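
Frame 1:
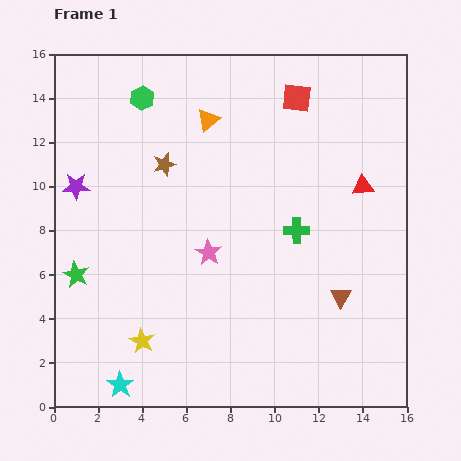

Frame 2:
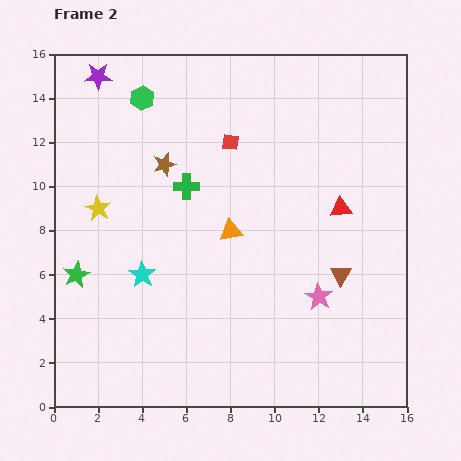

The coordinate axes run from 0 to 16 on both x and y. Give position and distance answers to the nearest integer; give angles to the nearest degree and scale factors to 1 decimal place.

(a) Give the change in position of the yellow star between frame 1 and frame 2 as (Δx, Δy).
(-2, 6)

The yellow star was at (4, 3) in frame 1 and (2, 9) in frame 2.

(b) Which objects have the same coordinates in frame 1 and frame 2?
the brown star, the green star, the green hexagon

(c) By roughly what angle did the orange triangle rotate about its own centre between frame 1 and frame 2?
30° clockwise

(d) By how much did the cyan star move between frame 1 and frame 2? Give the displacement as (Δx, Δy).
(1, 5)

The cyan star was at (3, 1) in frame 1 and (4, 6) in frame 2.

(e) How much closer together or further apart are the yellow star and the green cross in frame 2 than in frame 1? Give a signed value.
-5

Distance in frame 1: 9. Distance in frame 2: 4.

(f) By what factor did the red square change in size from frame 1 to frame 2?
0.6×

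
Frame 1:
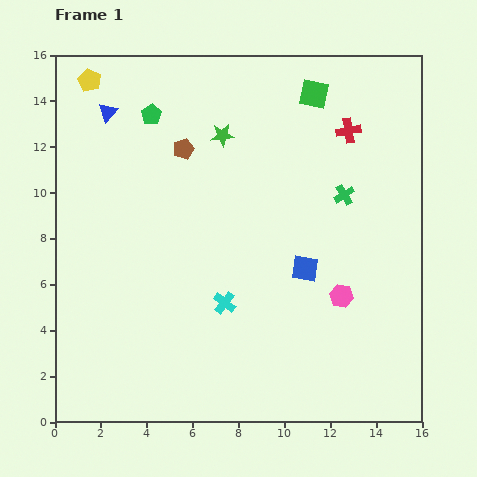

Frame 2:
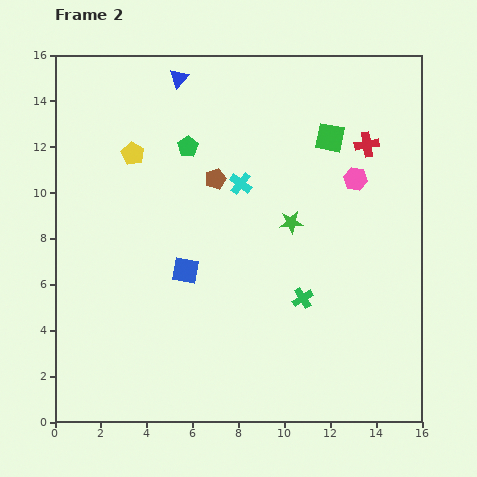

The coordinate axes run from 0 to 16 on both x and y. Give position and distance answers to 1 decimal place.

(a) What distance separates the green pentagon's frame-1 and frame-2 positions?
2.1

The green pentagon moved from (4.2, 13.4) to (5.8, 12.0), a distance of √(1.6² + 1.4²) ≈ 2.1.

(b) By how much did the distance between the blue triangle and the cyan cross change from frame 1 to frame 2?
-4.4

Distance in frame 1: 9.7. Distance in frame 2: 5.3.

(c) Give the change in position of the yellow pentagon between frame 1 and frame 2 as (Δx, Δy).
(1.9, -3.2)

The yellow pentagon was at (1.5, 14.9) in frame 1 and (3.4, 11.7) in frame 2.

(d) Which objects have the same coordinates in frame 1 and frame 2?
none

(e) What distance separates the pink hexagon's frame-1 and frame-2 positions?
5.1

The pink hexagon moved from (12.5, 5.5) to (13.1, 10.6), a distance of √(0.6² + 5.1²) ≈ 5.1.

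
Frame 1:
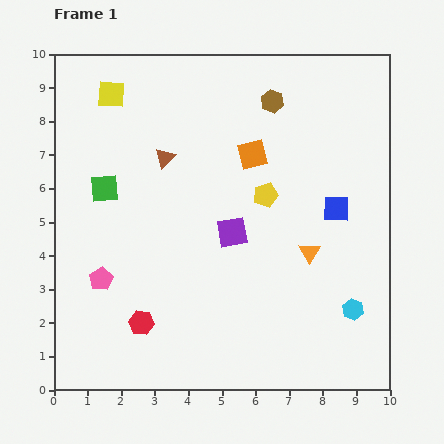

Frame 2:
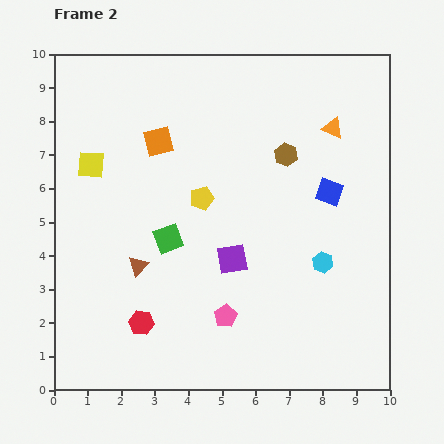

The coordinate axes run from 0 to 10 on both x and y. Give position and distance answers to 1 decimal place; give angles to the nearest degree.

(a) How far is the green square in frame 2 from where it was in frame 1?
2.4

The green square moved from (1.5, 6.0) to (3.4, 4.5), a distance of √(1.9² + 1.5²) ≈ 2.4.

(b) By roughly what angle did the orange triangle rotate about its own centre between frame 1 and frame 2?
37° counter-clockwise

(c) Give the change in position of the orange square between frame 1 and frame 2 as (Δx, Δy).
(-2.8, 0.4)

The orange square was at (5.9, 7.0) in frame 1 and (3.1, 7.4) in frame 2.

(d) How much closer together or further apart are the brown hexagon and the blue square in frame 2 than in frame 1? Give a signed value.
-2.0

Distance in frame 1: 3.7. Distance in frame 2: 1.7.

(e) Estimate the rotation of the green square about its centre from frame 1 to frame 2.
16° counter-clockwise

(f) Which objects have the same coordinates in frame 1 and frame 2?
the red hexagon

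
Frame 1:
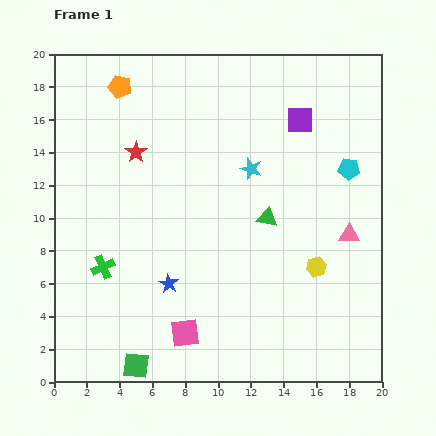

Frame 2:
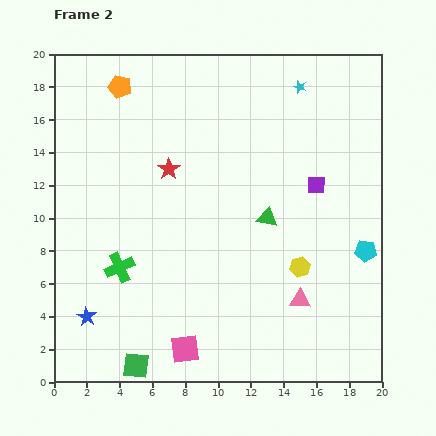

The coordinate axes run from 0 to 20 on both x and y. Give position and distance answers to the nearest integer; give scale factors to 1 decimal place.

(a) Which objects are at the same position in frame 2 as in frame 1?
the orange pentagon, the green square, the green triangle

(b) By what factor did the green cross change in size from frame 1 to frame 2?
1.3×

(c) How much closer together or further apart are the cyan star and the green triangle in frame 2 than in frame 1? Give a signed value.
+5

Distance in frame 1: 3. Distance in frame 2: 8.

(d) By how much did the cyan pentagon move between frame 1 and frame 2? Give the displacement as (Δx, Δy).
(1, -5)

The cyan pentagon was at (18, 13) in frame 1 and (19, 8) in frame 2.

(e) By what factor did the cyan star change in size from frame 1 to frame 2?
0.6×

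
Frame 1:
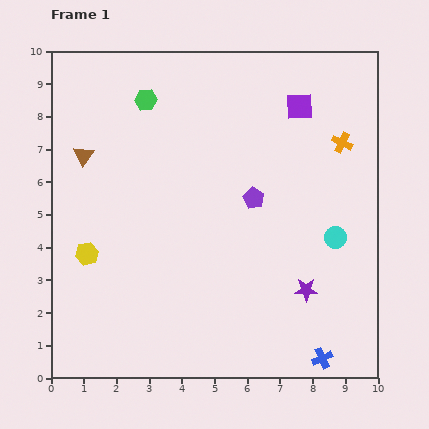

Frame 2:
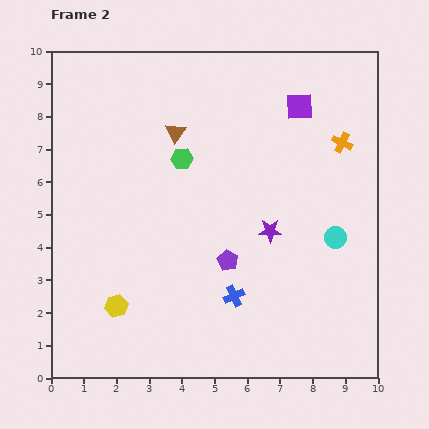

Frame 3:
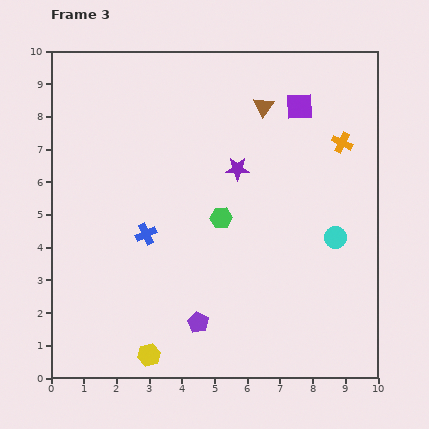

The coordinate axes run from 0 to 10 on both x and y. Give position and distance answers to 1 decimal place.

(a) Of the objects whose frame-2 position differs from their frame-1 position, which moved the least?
the yellow hexagon

(moved 1.8)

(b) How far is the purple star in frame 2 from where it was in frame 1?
2.1

The purple star moved from (7.8, 2.7) to (6.7, 4.5), a distance of √(1.1² + 1.8²) ≈ 2.1.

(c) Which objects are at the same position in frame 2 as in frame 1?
the purple square, the orange cross, the cyan circle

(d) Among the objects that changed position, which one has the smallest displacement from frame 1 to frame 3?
the yellow hexagon

(moved 3.6)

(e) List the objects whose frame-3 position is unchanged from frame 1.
the purple square, the orange cross, the cyan circle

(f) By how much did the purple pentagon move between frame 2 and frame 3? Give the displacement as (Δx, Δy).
(-0.9, -1.9)

The purple pentagon was at (5.4, 3.6) in frame 2 and (4.5, 1.7) in frame 3.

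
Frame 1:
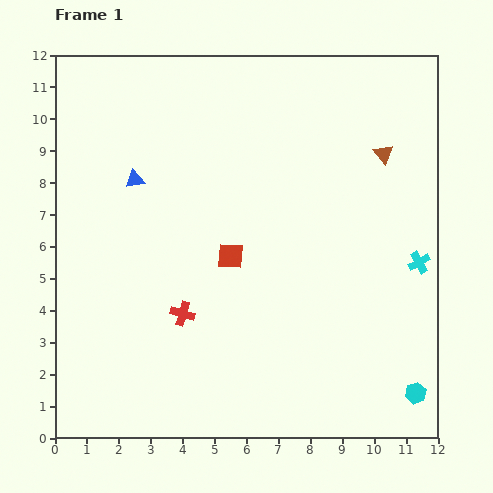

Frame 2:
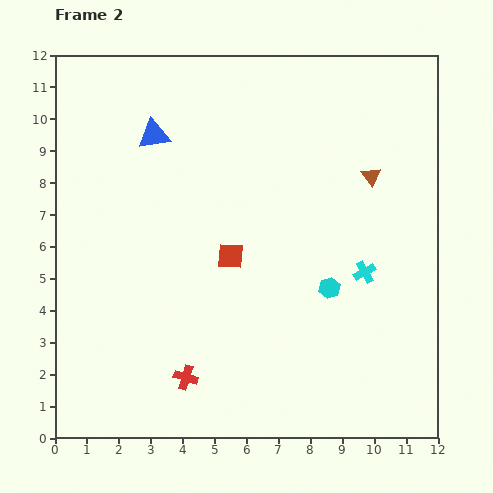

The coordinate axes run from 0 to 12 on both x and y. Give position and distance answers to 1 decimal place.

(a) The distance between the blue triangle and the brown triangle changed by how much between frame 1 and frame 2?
-0.9

Distance in frame 1: 7.8. Distance in frame 2: 6.9.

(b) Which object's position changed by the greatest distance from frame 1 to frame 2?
the cyan hexagon

(moved 4.3; next 2.0)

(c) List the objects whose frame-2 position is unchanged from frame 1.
the red square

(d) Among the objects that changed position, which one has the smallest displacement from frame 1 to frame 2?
the brown triangle

(moved 0.8)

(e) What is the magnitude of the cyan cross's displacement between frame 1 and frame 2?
1.7

The cyan cross moved from (11.4, 5.5) to (9.7, 5.2), a distance of √(1.7² + 0.3²) ≈ 1.7.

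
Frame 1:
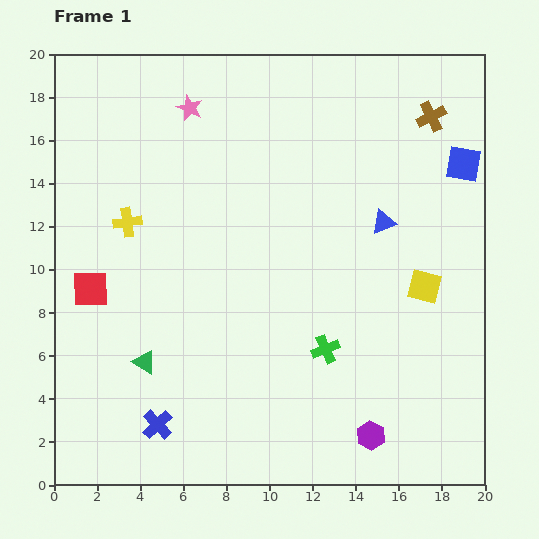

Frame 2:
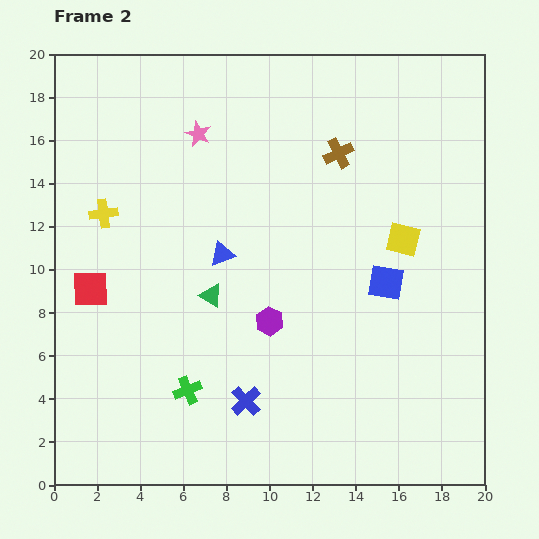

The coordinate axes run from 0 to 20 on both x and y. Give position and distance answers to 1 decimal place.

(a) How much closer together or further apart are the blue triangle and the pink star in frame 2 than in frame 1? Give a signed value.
-4.7

Distance in frame 1: 10.4. Distance in frame 2: 5.7.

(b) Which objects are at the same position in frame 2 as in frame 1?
the red square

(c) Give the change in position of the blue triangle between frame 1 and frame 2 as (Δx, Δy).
(-7.5, -1.5)

The blue triangle was at (15.3, 12.2) in frame 1 and (7.8, 10.7) in frame 2.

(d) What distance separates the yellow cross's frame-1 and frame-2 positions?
1.2

The yellow cross moved from (3.4, 12.2) to (2.3, 12.6), a distance of √(1.1² + 0.4²) ≈ 1.2.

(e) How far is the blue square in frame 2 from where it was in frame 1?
6.6

The blue square moved from (19.0, 14.9) to (15.4, 9.4), a distance of √(3.6² + 5.5²) ≈ 6.6.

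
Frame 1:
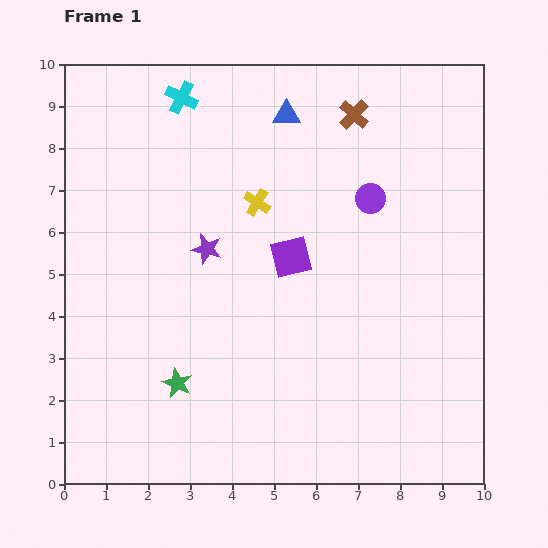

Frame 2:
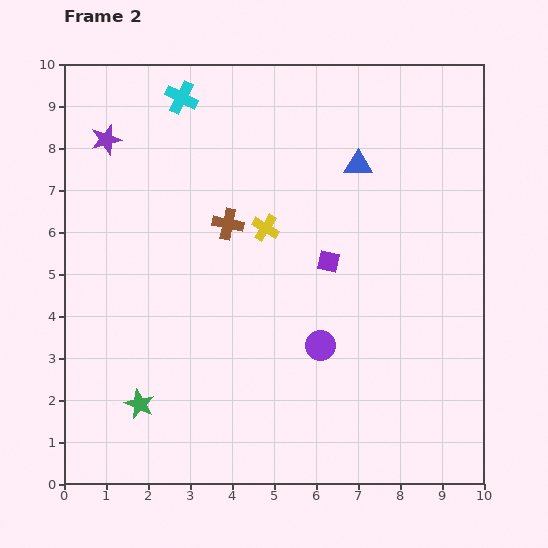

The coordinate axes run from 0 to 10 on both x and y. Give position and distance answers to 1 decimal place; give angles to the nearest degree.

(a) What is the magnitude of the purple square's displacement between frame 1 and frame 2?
0.9

The purple square moved from (5.4, 5.4) to (6.3, 5.3), a distance of √(0.9² + 0.1²) ≈ 0.9.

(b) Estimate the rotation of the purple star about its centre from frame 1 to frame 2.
29° counter-clockwise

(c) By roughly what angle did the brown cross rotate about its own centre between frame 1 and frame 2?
31° counter-clockwise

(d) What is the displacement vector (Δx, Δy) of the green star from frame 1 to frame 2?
(-0.9, -0.5)

The green star was at (2.7, 2.4) in frame 1 and (1.8, 1.9) in frame 2.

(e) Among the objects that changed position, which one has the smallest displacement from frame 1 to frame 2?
the yellow cross

(moved 0.6)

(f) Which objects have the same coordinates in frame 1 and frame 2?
the cyan cross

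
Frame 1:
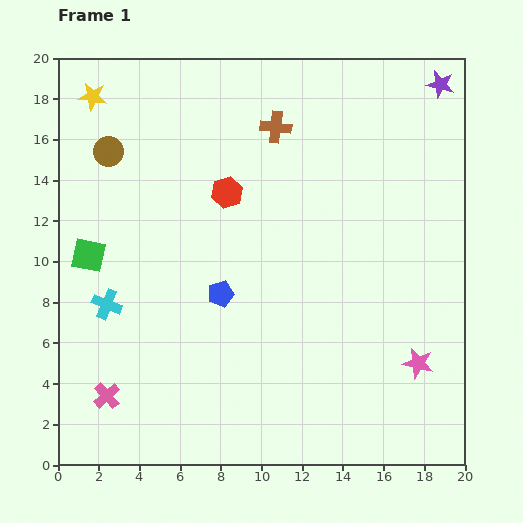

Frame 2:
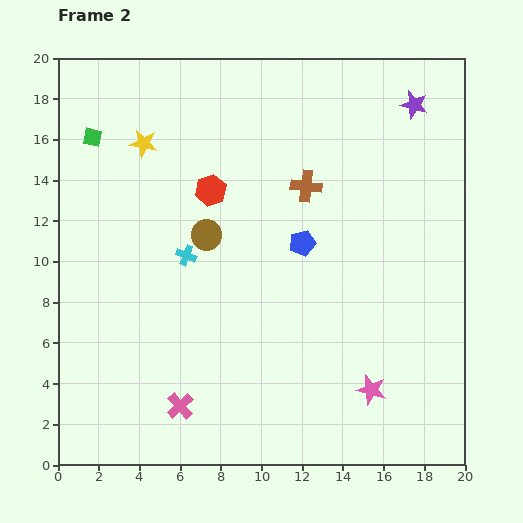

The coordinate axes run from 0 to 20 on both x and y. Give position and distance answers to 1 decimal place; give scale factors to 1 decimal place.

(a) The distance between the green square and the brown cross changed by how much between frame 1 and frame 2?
-0.4

Distance in frame 1: 11.2. Distance in frame 2: 10.8.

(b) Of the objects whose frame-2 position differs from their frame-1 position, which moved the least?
the red hexagon

(moved 0.8)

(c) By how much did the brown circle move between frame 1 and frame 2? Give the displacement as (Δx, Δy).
(4.8, -4.1)

The brown circle was at (2.5, 15.4) in frame 1 and (7.3, 11.3) in frame 2.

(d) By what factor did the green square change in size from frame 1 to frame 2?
0.6×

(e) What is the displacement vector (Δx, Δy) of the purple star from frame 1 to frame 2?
(-1.3, -1.0)

The purple star was at (18.8, 18.7) in frame 1 and (17.5, 17.7) in frame 2.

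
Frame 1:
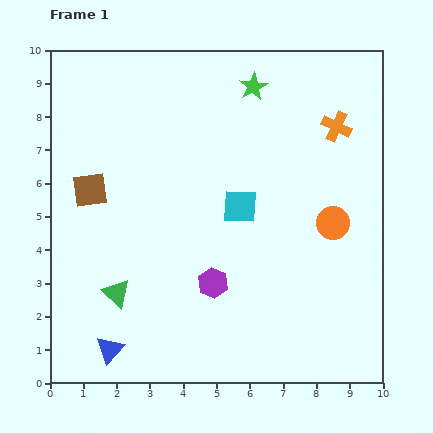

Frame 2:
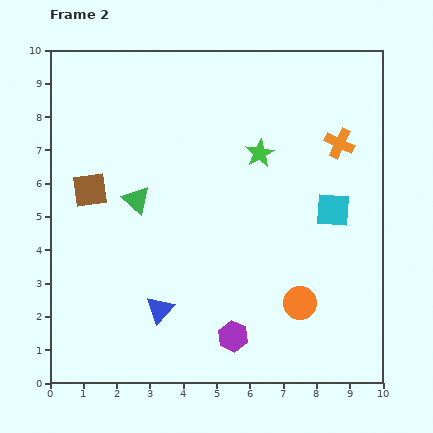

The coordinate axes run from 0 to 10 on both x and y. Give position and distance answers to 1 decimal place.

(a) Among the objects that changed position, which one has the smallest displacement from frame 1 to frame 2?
the orange cross

(moved 0.5)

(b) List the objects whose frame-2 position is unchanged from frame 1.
the brown square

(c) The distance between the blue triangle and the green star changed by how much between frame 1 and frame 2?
-3.4

Distance in frame 1: 9.0. Distance in frame 2: 5.6.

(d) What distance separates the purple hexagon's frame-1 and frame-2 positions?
1.7

The purple hexagon moved from (4.9, 3.0) to (5.5, 1.4), a distance of √(0.6² + 1.6²) ≈ 1.7.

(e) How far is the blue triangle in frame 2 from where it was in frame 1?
1.9

The blue triangle moved from (1.8, 1.0) to (3.3, 2.2), a distance of √(1.5² + 1.2²) ≈ 1.9.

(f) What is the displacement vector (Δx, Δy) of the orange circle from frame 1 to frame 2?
(-1.0, -2.4)

The orange circle was at (8.5, 4.8) in frame 1 and (7.5, 2.4) in frame 2.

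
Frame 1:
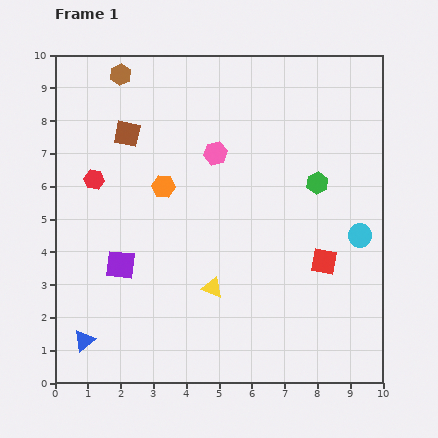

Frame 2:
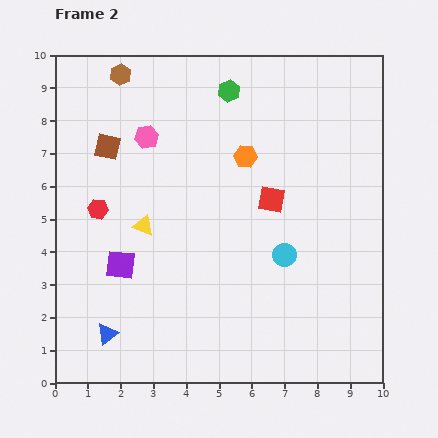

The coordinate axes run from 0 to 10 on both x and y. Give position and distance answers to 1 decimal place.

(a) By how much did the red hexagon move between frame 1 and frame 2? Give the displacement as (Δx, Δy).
(0.1, -0.9)

The red hexagon was at (1.2, 6.2) in frame 1 and (1.3, 5.3) in frame 2.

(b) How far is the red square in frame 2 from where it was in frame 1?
2.5

The red square moved from (8.2, 3.7) to (6.6, 5.6), a distance of √(1.6² + 1.9²) ≈ 2.5.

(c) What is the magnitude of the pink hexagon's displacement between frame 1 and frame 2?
2.2

The pink hexagon moved from (4.9, 7.0) to (2.8, 7.5), a distance of √(2.1² + 0.5²) ≈ 2.2.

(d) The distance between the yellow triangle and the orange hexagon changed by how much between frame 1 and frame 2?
+0.3

Distance in frame 1: 3.4. Distance in frame 2: 3.7.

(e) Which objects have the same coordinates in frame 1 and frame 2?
the purple square, the brown hexagon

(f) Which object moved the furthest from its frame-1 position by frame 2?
the green hexagon

(moved 3.9; next 2.8)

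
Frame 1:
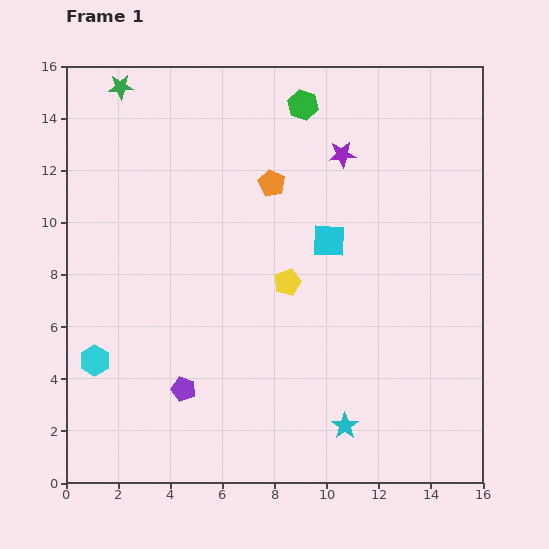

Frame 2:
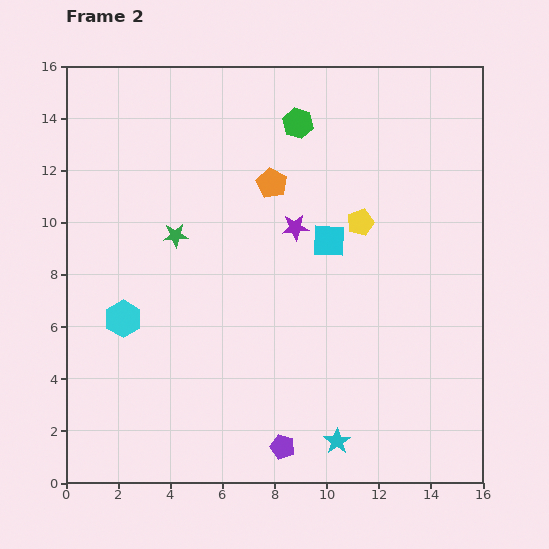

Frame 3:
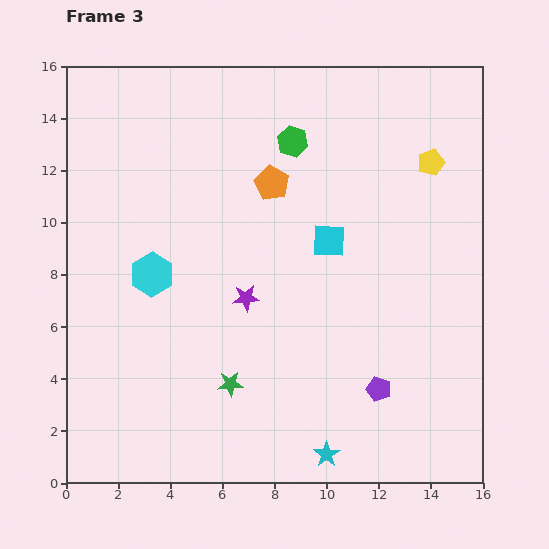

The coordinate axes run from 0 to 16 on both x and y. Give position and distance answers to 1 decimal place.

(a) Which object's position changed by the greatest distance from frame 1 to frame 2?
the green star

(moved 6.1; next 4.4)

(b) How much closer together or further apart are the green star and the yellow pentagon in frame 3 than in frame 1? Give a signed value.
+1.6

Distance in frame 1: 9.9. Distance in frame 3: 11.5.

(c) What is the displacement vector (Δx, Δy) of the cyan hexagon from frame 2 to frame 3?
(1.1, 1.7)

The cyan hexagon was at (2.2, 6.3) in frame 2 and (3.3, 8.0) in frame 3.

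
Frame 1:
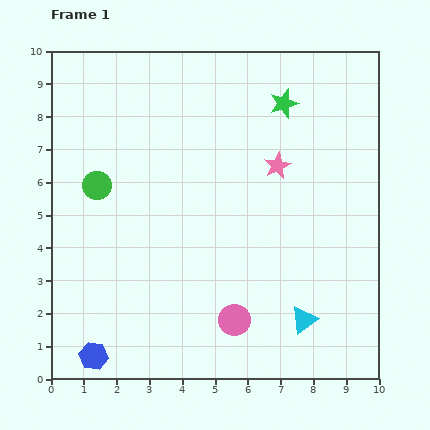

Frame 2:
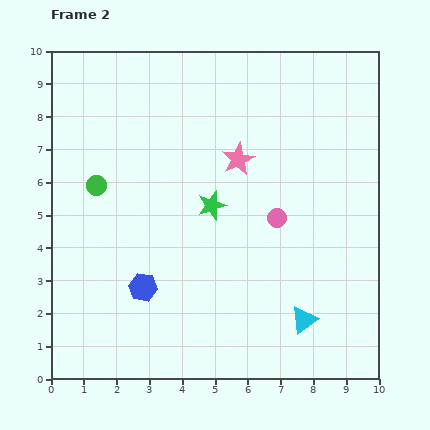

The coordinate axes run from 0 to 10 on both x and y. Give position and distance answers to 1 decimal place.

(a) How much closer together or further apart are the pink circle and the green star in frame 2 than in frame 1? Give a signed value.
-4.8

Distance in frame 1: 6.8. Distance in frame 2: 2.0.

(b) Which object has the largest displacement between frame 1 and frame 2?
the green star

(moved 3.8; next 3.4)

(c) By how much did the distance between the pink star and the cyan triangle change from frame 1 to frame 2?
+0.5

Distance in frame 1: 4.8. Distance in frame 2: 5.3.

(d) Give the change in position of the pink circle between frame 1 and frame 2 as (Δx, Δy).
(1.3, 3.1)

The pink circle was at (5.6, 1.8) in frame 1 and (6.9, 4.9) in frame 2.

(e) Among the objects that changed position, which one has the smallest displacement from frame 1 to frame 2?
the pink star

(moved 1.2)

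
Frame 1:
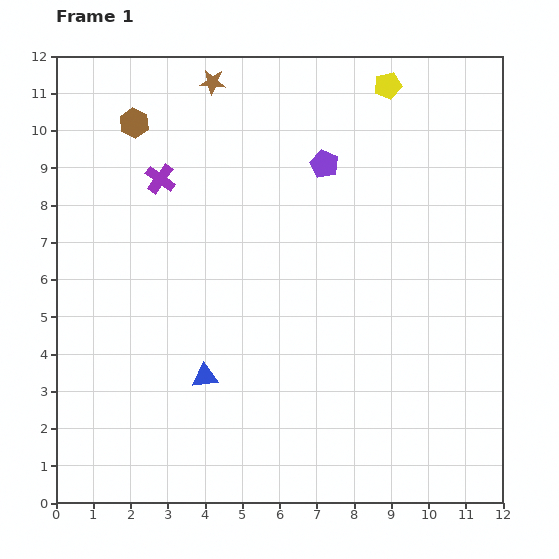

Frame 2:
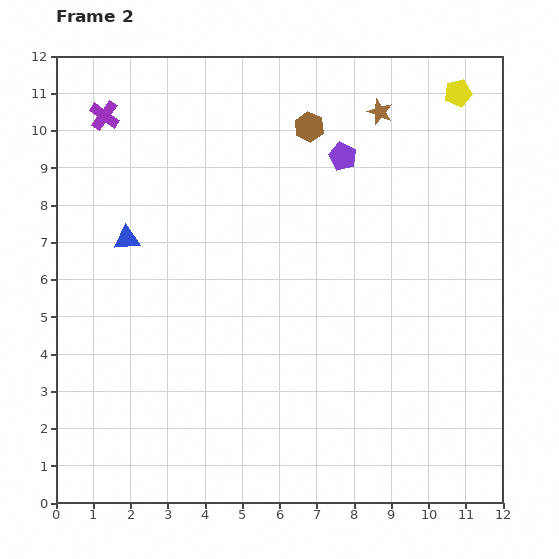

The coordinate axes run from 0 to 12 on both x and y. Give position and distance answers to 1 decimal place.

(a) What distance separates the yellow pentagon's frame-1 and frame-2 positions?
1.9

The yellow pentagon moved from (8.9, 11.2) to (10.8, 11.0), a distance of √(1.9² + 0.2²) ≈ 1.9.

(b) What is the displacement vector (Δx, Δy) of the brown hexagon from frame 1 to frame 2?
(4.7, -0.1)

The brown hexagon was at (2.1, 10.2) in frame 1 and (6.8, 10.1) in frame 2.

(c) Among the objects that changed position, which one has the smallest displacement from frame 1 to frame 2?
the purple pentagon

(moved 0.5)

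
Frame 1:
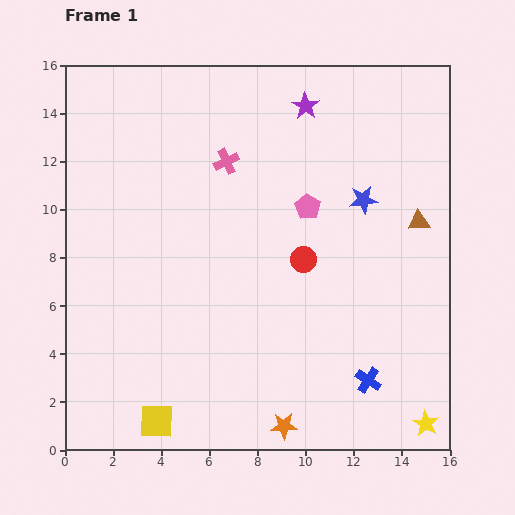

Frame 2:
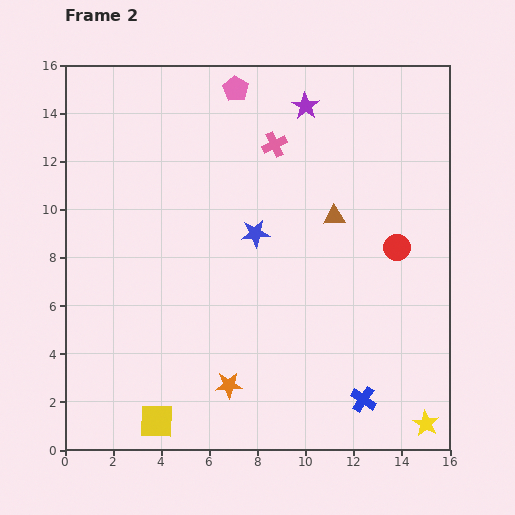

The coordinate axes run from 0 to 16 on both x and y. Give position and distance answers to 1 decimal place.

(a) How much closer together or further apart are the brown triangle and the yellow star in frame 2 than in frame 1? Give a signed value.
+1.0

Distance in frame 1: 8.4. Distance in frame 2: 9.4.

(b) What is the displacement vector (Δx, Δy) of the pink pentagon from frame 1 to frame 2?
(-3.0, 4.9)

The pink pentagon was at (10.1, 10.1) in frame 1 and (7.1, 15.0) in frame 2.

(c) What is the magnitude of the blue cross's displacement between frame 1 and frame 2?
0.8

The blue cross moved from (12.6, 2.9) to (12.4, 2.1), a distance of √(0.2² + 0.8²) ≈ 0.8.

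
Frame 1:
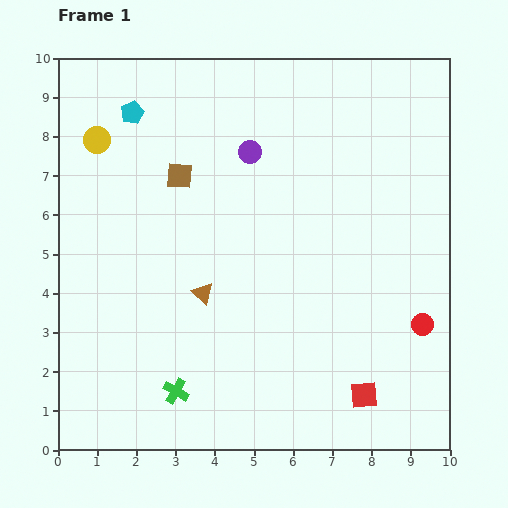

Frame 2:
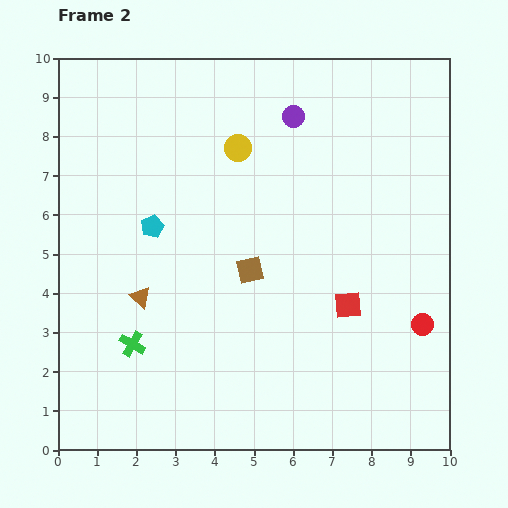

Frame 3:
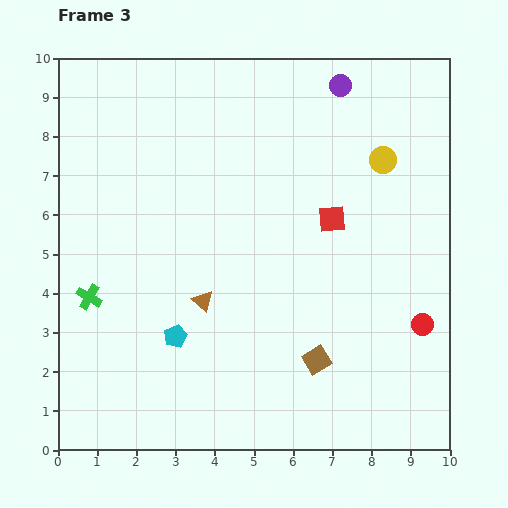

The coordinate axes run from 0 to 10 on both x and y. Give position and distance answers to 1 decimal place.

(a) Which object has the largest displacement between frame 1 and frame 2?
the yellow circle

(moved 3.6; next 3.0)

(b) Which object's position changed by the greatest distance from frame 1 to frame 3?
the yellow circle

(moved 7.3; next 5.9)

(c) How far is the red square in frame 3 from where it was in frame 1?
4.6

The red square moved from (7.8, 1.4) to (7.0, 5.9), a distance of √(0.8² + 4.5²) ≈ 4.6.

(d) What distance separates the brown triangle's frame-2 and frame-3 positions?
1.6

The brown triangle moved from (2.1, 3.9) to (3.7, 3.8), a distance of √(1.6² + 0.1²) ≈ 1.6.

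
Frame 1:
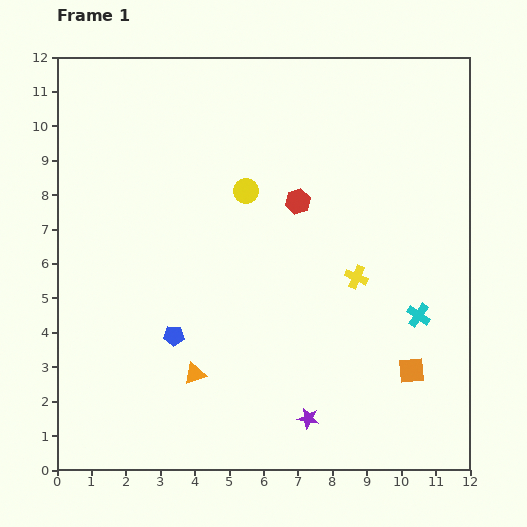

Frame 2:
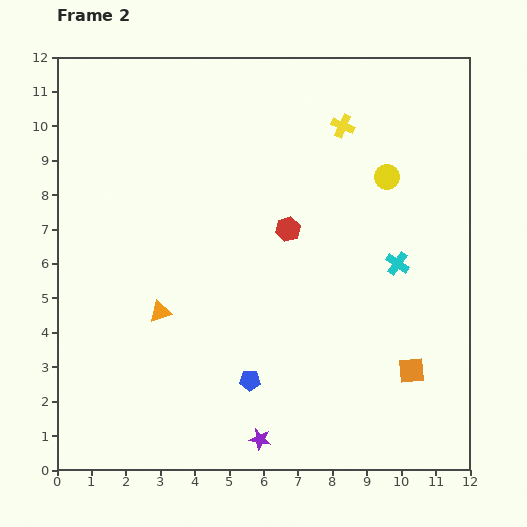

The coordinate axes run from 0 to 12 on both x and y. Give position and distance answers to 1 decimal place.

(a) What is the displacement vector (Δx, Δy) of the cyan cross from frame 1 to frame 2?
(-0.6, 1.5)

The cyan cross was at (10.5, 4.5) in frame 1 and (9.9, 6.0) in frame 2.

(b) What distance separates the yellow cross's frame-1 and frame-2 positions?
4.4

The yellow cross moved from (8.7, 5.6) to (8.3, 10.0), a distance of √(0.4² + 4.4²) ≈ 4.4.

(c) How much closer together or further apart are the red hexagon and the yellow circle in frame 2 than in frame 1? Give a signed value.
+1.8

Distance in frame 1: 1.5. Distance in frame 2: 3.3.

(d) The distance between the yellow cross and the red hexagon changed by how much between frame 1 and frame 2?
+0.6

Distance in frame 1: 2.8. Distance in frame 2: 3.4.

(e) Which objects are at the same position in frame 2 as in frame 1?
the orange square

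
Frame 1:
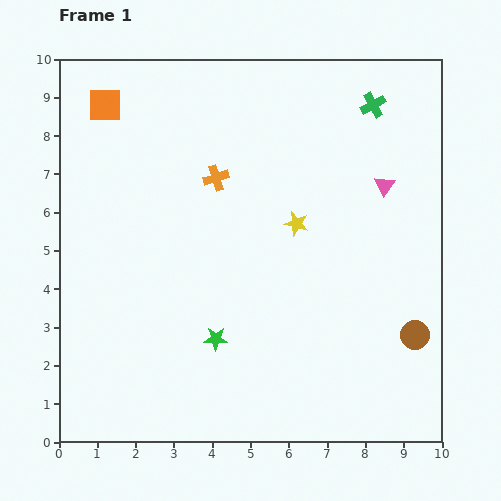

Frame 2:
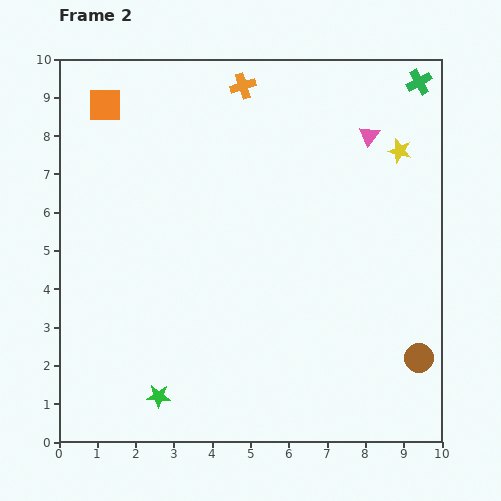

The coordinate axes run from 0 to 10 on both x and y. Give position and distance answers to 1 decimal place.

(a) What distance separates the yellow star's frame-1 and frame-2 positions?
3.3

The yellow star moved from (6.2, 5.7) to (8.9, 7.6), a distance of √(2.7² + 1.9²) ≈ 3.3.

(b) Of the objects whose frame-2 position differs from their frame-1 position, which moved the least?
the brown circle

(moved 0.6)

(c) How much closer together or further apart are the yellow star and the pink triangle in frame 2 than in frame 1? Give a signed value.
-1.6

Distance in frame 1: 2.5. Distance in frame 2: 0.9.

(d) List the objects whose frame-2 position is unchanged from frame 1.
the orange square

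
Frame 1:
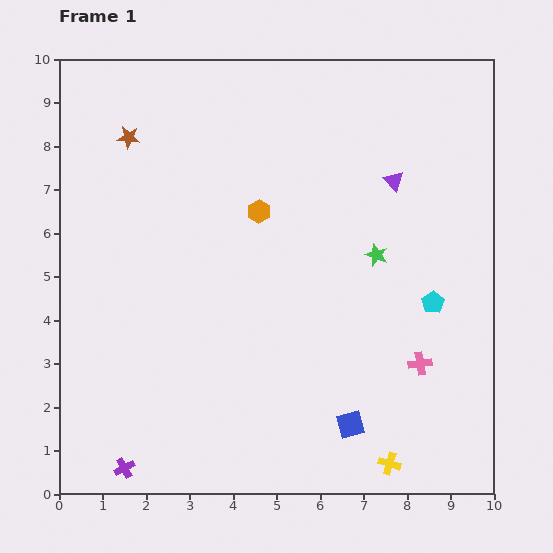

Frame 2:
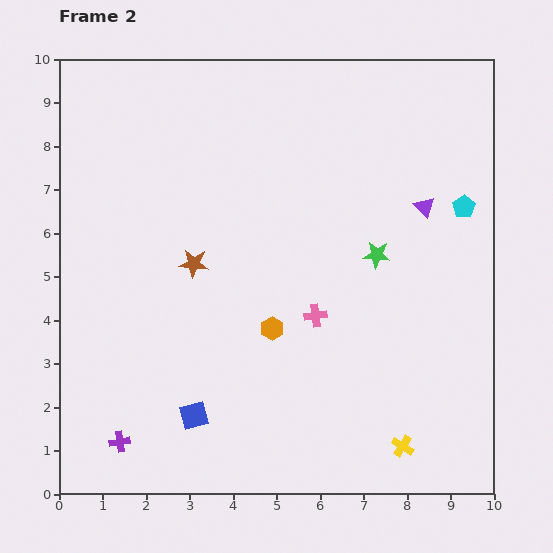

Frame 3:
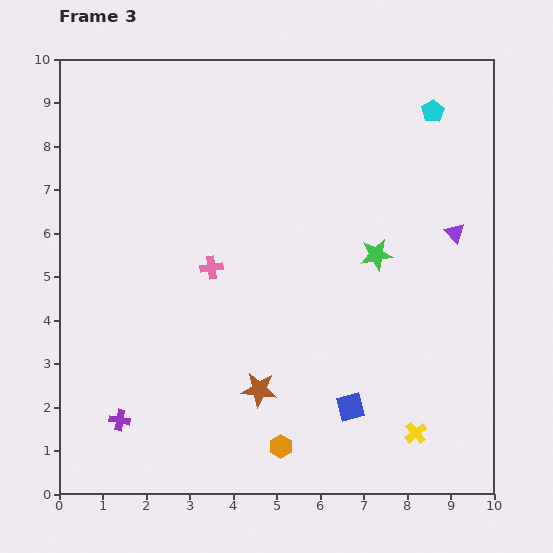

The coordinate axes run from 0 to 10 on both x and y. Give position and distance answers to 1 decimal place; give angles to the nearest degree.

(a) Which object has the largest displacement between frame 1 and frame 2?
the blue square

(moved 3.6; next 3.3)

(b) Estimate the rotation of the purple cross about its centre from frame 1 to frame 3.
38° clockwise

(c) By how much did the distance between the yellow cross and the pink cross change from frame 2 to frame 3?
+2.4

Distance in frame 2: 3.6. Distance in frame 3: 6.0.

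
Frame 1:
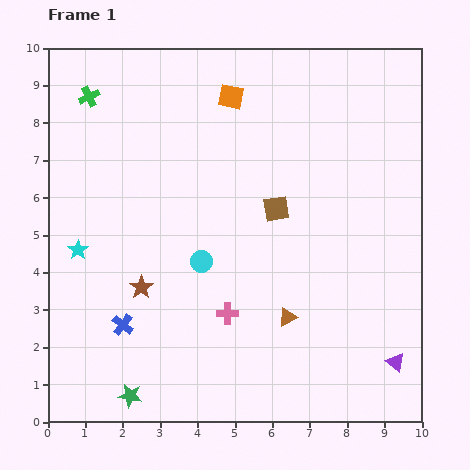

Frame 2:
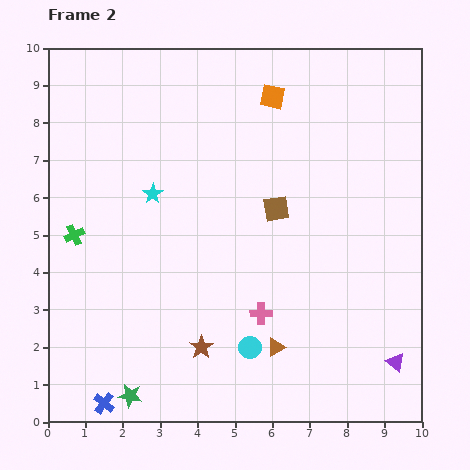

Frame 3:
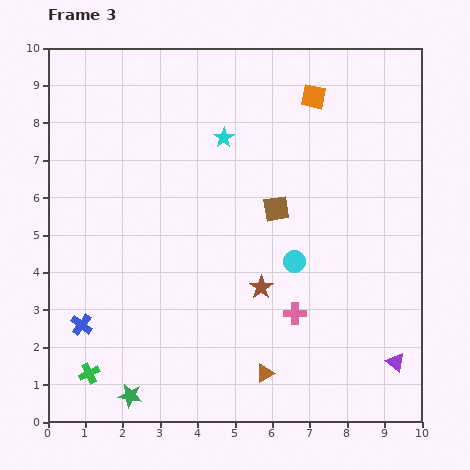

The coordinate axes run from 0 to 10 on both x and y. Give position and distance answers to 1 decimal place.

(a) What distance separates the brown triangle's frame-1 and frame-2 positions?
0.9

The brown triangle moved from (6.4, 2.8) to (6.1, 2.0), a distance of √(0.3² + 0.8²) ≈ 0.9.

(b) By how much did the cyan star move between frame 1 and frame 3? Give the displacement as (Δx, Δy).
(3.9, 3.0)

The cyan star was at (0.8, 4.6) in frame 1 and (4.7, 7.6) in frame 3.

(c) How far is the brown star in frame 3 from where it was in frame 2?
2.3

The brown star moved from (4.1, 2.0) to (5.7, 3.6), a distance of √(1.6² + 1.6²) ≈ 2.3.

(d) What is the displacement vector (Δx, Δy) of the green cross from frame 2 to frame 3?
(0.4, -3.7)

The green cross was at (0.7, 5.0) in frame 2 and (1.1, 1.3) in frame 3.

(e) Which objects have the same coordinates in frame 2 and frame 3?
the purple triangle, the green star, the brown square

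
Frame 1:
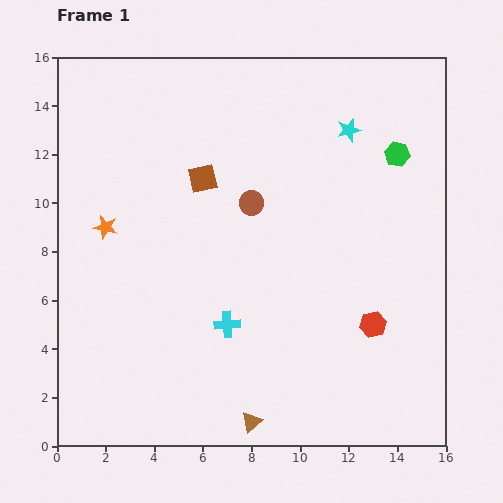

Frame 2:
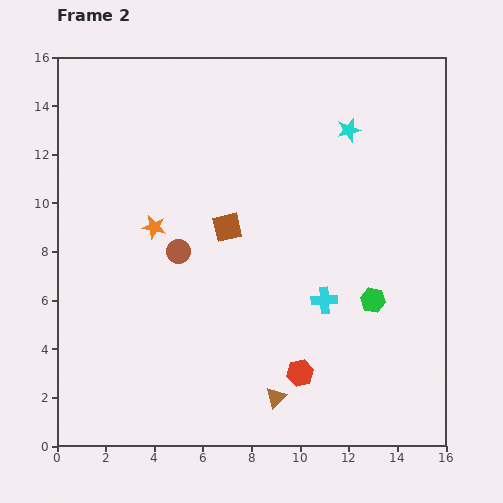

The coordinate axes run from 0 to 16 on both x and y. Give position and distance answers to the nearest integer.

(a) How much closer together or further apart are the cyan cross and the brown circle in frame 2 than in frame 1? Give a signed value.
+1

Distance in frame 1: 5. Distance in frame 2: 6.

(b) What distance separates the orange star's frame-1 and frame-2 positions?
2

The orange star moved from (2, 9) to (4, 9), a distance of √(2² + 0²) ≈ 2.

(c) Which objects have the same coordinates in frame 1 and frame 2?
the cyan star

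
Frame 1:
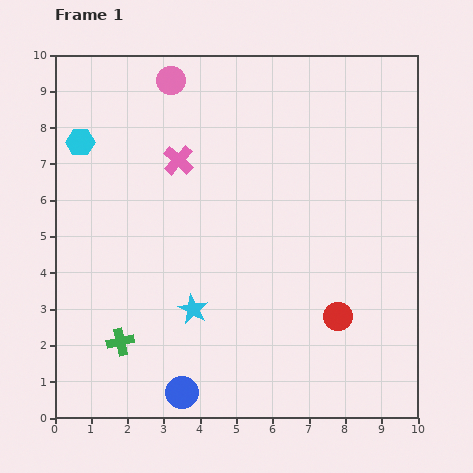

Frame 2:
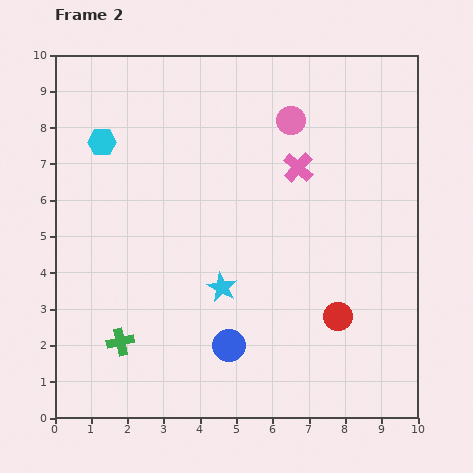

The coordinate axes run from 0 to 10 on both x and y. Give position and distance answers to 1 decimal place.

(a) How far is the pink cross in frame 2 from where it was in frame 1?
3.3

The pink cross moved from (3.4, 7.1) to (6.7, 6.9), a distance of √(3.3² + 0.2²) ≈ 3.3.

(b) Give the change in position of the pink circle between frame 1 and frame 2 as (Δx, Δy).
(3.3, -1.1)

The pink circle was at (3.2, 9.3) in frame 1 and (6.5, 8.2) in frame 2.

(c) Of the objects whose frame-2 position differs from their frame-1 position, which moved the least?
the cyan hexagon

(moved 0.6)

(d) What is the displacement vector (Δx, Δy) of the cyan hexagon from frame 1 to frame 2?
(0.6, 0.0)

The cyan hexagon was at (0.7, 7.6) in frame 1 and (1.3, 7.6) in frame 2.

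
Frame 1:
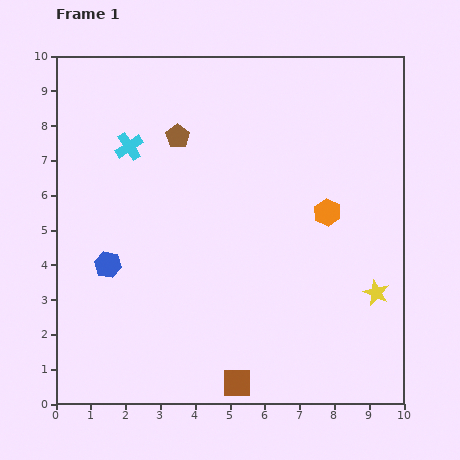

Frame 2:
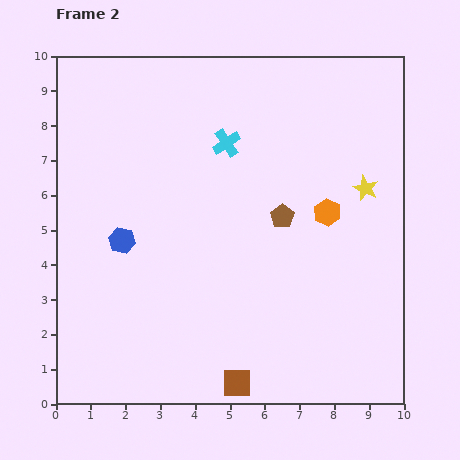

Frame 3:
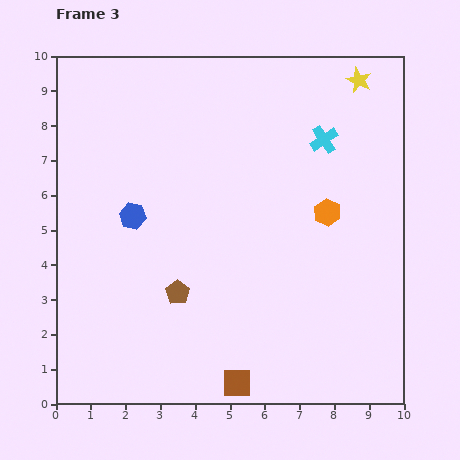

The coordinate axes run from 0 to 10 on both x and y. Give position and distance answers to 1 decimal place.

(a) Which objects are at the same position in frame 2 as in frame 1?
the orange hexagon, the brown square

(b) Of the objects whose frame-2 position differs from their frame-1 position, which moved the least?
the blue hexagon

(moved 0.8)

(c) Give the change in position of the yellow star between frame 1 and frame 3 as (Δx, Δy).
(-0.5, 6.1)

The yellow star was at (9.2, 3.2) in frame 1 and (8.7, 9.3) in frame 3.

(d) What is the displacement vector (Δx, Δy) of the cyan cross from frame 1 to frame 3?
(5.6, 0.2)

The cyan cross was at (2.1, 7.4) in frame 1 and (7.7, 7.6) in frame 3.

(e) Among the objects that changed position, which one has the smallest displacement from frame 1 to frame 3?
the blue hexagon

(moved 1.6)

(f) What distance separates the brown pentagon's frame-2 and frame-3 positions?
3.7

The brown pentagon moved from (6.5, 5.4) to (3.5, 3.2), a distance of √(3.0² + 2.2²) ≈ 3.7.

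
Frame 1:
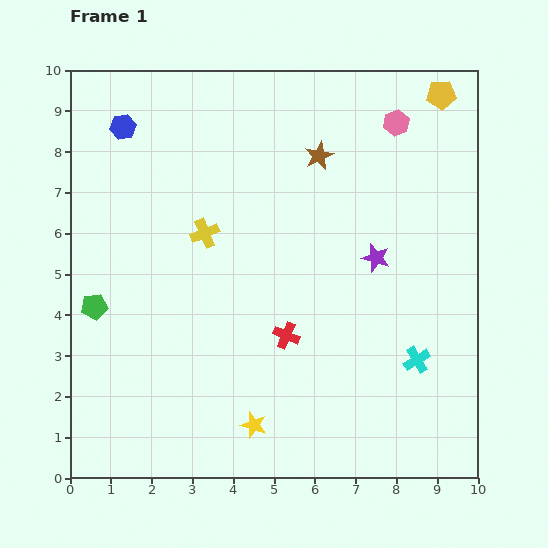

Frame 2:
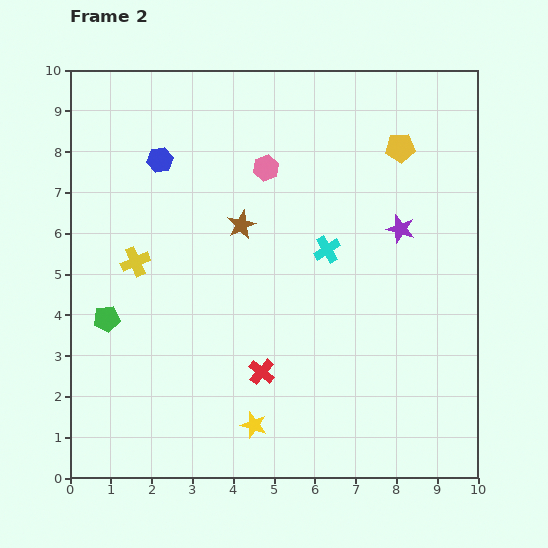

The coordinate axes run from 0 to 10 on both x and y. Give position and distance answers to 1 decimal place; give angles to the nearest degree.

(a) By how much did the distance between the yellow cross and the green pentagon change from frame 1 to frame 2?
-1.6

Distance in frame 1: 3.2. Distance in frame 2: 1.6.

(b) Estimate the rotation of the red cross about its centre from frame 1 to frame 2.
17° clockwise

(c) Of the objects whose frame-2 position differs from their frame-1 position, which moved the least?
the green pentagon

(moved 0.4)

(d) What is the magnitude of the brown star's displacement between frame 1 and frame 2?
2.5

The brown star moved from (6.1, 7.9) to (4.2, 6.2), a distance of √(1.9² + 1.7²) ≈ 2.5.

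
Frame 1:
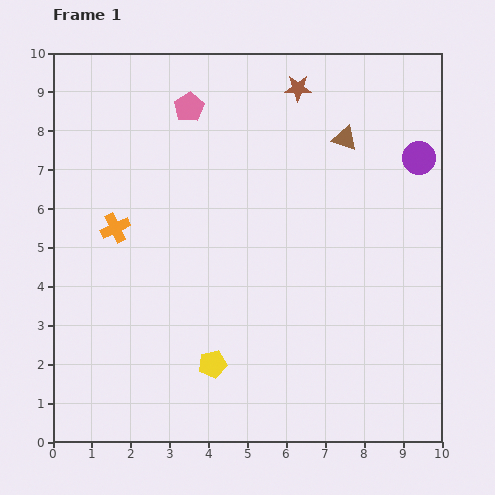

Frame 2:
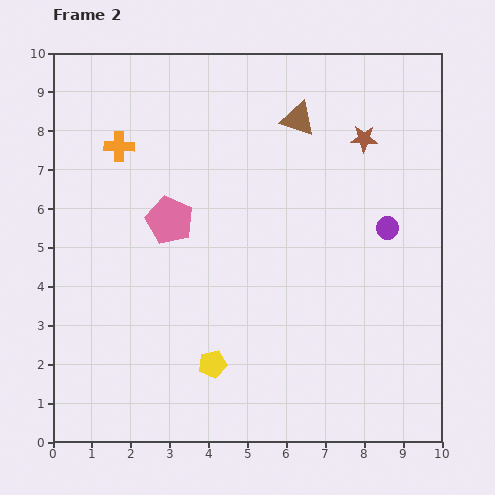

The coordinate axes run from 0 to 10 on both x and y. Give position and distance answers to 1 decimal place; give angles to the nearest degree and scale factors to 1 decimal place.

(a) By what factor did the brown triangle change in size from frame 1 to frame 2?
1.4×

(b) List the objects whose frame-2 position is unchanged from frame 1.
the yellow pentagon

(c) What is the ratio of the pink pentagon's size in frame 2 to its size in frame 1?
1.6×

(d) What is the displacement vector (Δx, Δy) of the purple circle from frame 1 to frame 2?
(-0.8, -1.8)

The purple circle was at (9.4, 7.3) in frame 1 and (8.6, 5.5) in frame 2.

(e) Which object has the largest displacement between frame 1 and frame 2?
the pink pentagon

(moved 2.9; next 2.1)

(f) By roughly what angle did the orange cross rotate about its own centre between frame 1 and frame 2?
26° clockwise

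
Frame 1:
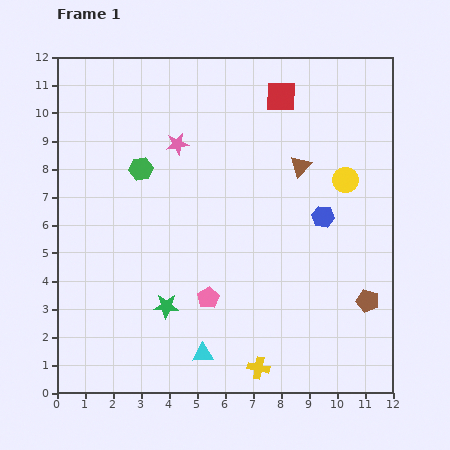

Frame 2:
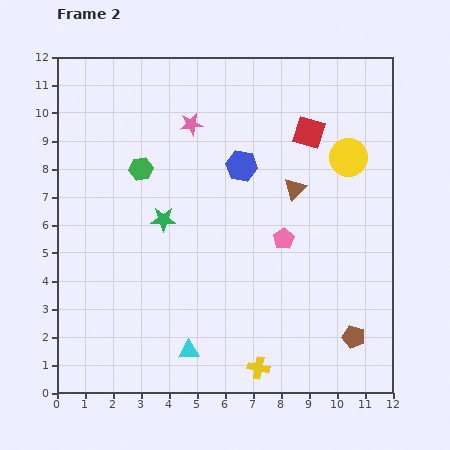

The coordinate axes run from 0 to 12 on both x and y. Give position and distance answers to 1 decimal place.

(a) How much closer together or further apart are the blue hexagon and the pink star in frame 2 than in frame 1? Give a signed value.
-3.5

Distance in frame 1: 5.8. Distance in frame 2: 2.3.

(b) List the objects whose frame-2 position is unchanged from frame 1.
the green hexagon, the yellow cross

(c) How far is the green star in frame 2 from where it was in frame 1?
3.1

The green star moved from (3.9, 3.1) to (3.8, 6.2), a distance of √(0.1² + 3.1²) ≈ 3.1.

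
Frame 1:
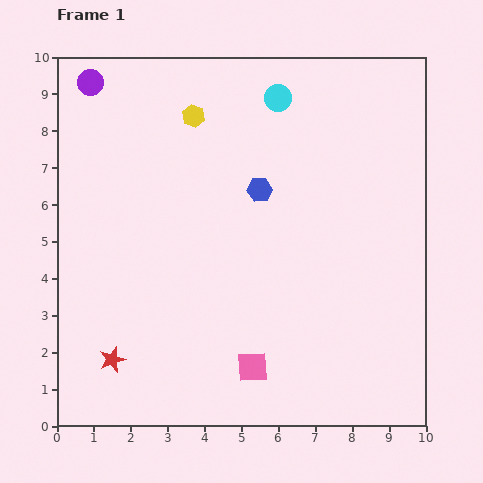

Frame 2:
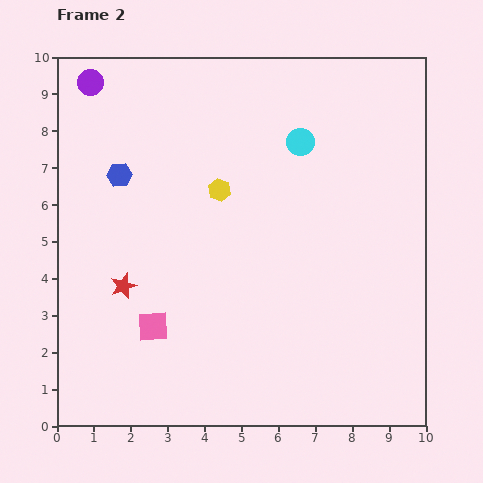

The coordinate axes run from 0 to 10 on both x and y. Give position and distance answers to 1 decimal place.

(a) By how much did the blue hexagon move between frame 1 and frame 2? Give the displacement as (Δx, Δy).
(-3.8, 0.4)

The blue hexagon was at (5.5, 6.4) in frame 1 and (1.7, 6.8) in frame 2.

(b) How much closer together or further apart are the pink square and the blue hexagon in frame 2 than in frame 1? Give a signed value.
-0.6

Distance in frame 1: 4.8. Distance in frame 2: 4.2.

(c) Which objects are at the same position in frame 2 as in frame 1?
the purple circle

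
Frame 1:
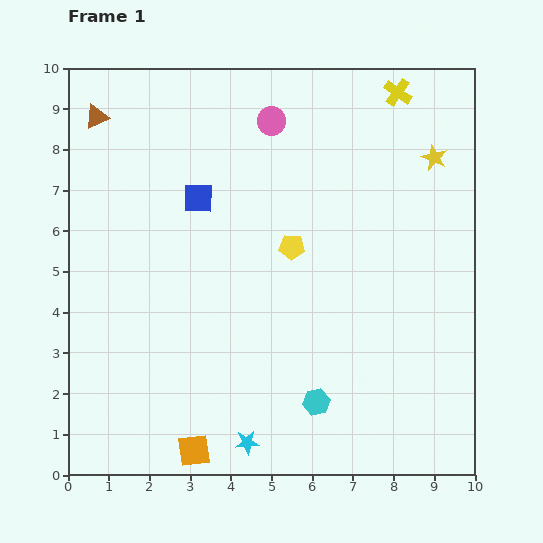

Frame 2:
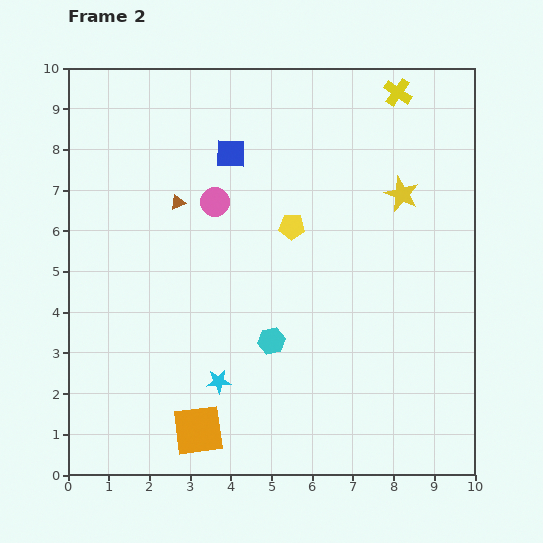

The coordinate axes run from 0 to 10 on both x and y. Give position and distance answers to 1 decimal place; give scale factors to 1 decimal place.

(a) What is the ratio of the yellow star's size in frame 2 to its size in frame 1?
1.4×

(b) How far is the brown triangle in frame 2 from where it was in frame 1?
2.9

The brown triangle moved from (0.7, 8.8) to (2.7, 6.7), a distance of √(2.0² + 2.1²) ≈ 2.9.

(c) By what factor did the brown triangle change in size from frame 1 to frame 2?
0.6×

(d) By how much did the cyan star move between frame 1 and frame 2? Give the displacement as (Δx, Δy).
(-0.7, 1.5)

The cyan star was at (4.4, 0.8) in frame 1 and (3.7, 2.3) in frame 2.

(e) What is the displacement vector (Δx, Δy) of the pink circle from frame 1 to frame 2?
(-1.4, -2.0)

The pink circle was at (5.0, 8.7) in frame 1 and (3.6, 6.7) in frame 2.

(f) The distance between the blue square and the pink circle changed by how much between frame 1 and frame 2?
-1.3

Distance in frame 1: 2.6. Distance in frame 2: 1.3.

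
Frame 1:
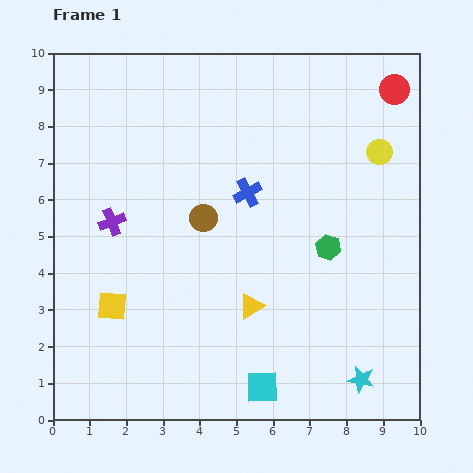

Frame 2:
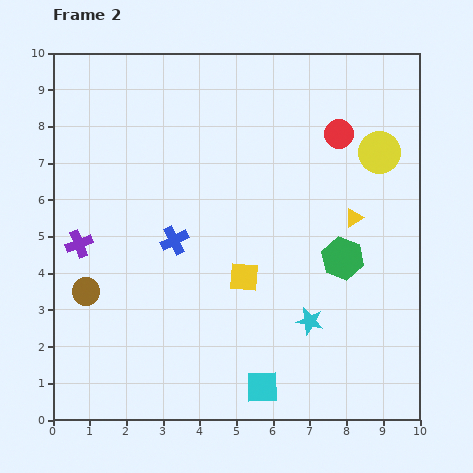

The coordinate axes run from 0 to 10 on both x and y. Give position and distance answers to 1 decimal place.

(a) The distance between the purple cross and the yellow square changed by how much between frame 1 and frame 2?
+2.3

Distance in frame 1: 2.3. Distance in frame 2: 4.6.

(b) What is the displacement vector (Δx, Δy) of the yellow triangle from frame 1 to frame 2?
(2.8, 2.4)

The yellow triangle was at (5.4, 3.1) in frame 1 and (8.2, 5.5) in frame 2.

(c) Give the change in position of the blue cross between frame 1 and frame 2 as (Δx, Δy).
(-2.0, -1.3)

The blue cross was at (5.3, 6.2) in frame 1 and (3.3, 4.9) in frame 2.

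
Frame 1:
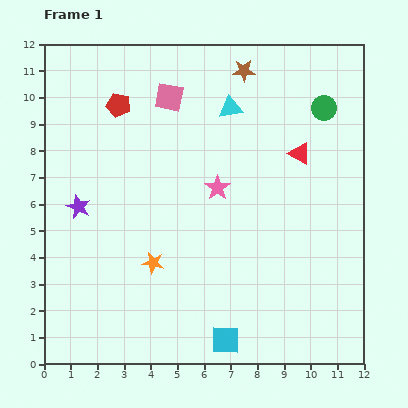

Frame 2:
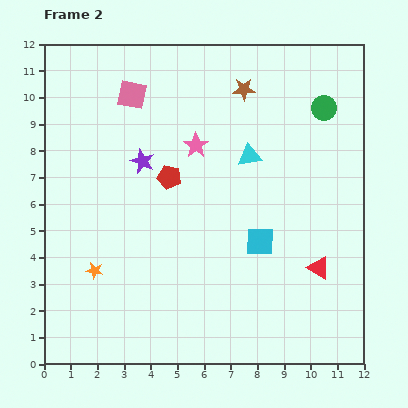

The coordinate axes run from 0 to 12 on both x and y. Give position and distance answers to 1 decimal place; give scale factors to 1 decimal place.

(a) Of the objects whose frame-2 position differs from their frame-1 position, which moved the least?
the brown star

(moved 0.7)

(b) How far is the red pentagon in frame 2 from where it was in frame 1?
3.3

The red pentagon moved from (2.8, 9.7) to (4.7, 7.0), a distance of √(1.9² + 2.7²) ≈ 3.3.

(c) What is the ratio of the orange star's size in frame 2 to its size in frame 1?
0.8×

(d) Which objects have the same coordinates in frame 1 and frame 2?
the green circle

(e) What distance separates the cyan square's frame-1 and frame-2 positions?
3.9

The cyan square moved from (6.8, 0.9) to (8.1, 4.6), a distance of √(1.3² + 3.7²) ≈ 3.9.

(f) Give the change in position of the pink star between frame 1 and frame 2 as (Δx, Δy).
(-0.8, 1.6)

The pink star was at (6.5, 6.6) in frame 1 and (5.7, 8.2) in frame 2.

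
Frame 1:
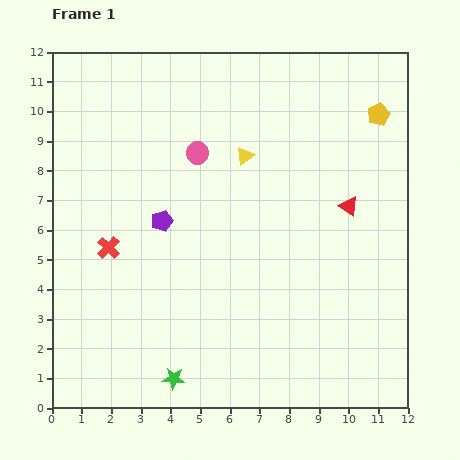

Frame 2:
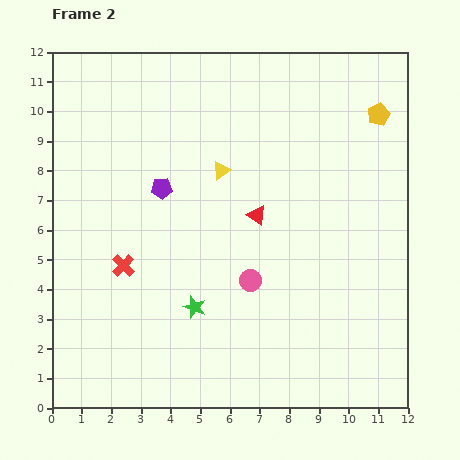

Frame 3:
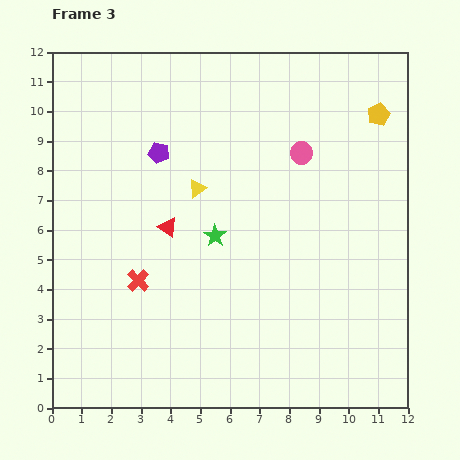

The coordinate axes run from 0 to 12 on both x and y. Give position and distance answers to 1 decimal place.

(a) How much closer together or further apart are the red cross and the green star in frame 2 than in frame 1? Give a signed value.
-2.1

Distance in frame 1: 4.9. Distance in frame 2: 2.8.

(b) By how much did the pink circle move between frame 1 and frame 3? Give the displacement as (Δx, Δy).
(3.5, 0.0)

The pink circle was at (4.9, 8.6) in frame 1 and (8.4, 8.6) in frame 3.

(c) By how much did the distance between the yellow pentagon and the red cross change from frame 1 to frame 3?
-0.4

Distance in frame 1: 10.2. Distance in frame 3: 9.8.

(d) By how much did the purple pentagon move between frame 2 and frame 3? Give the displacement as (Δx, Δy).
(-0.1, 1.2)

The purple pentagon was at (3.7, 7.4) in frame 2 and (3.6, 8.6) in frame 3.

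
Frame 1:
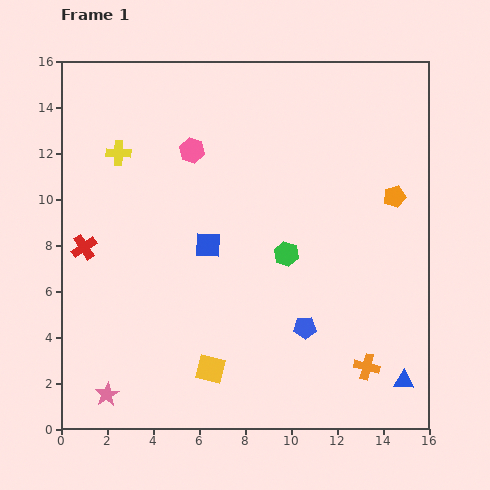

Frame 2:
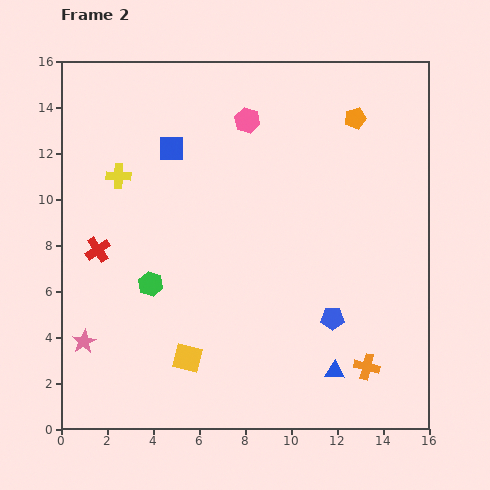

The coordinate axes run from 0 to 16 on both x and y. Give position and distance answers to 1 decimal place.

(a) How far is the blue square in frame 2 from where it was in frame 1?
4.5

The blue square moved from (6.4, 8.0) to (4.8, 12.2), a distance of √(1.6² + 4.2²) ≈ 4.5.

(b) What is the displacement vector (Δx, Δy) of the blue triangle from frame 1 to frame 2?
(-3.0, 0.4)

The blue triangle was at (14.9, 2.1) in frame 1 and (11.9, 2.5) in frame 2.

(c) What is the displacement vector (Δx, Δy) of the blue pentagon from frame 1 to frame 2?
(1.2, 0.4)

The blue pentagon was at (10.6, 4.4) in frame 1 and (11.8, 4.8) in frame 2.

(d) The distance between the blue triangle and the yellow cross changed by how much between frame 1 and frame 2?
-3.2

Distance in frame 1: 15.9. Distance in frame 2: 12.7.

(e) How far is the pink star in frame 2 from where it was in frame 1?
2.5

The pink star moved from (2.0, 1.5) to (1.0, 3.8), a distance of √(1.0² + 2.3²) ≈ 2.5.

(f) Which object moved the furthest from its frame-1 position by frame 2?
the green hexagon

(moved 6.0; next 4.5)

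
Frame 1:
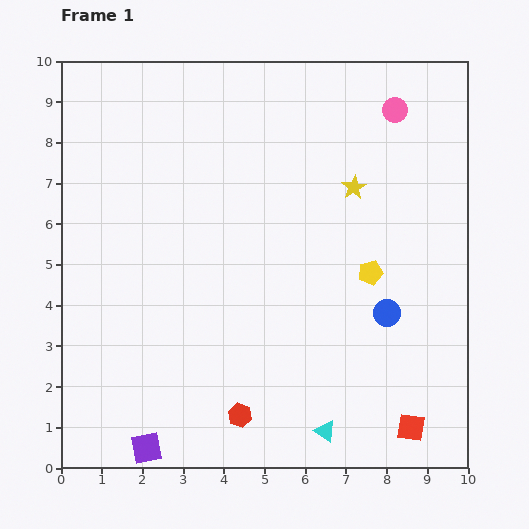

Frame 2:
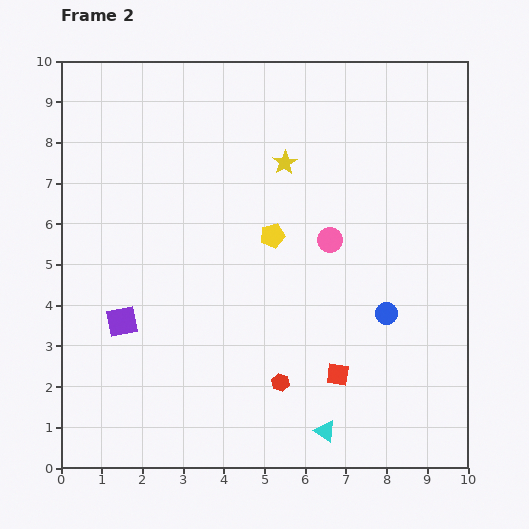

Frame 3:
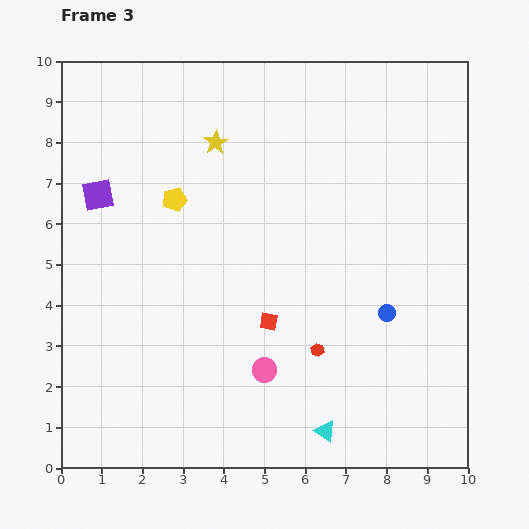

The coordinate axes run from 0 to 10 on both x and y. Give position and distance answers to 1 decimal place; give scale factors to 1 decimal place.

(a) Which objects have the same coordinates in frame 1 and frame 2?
the cyan triangle, the blue circle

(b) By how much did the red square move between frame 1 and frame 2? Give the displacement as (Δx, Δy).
(-1.8, 1.3)

The red square was at (8.6, 1.0) in frame 1 and (6.8, 2.3) in frame 2.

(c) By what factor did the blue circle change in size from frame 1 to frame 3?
0.6×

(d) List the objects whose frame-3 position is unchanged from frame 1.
the cyan triangle, the blue circle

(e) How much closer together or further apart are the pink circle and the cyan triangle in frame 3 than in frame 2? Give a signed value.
-2.6

Distance in frame 2: 4.7. Distance in frame 3: 2.1.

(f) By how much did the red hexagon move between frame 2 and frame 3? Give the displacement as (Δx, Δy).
(0.9, 0.8)

The red hexagon was at (5.4, 2.1) in frame 2 and (6.3, 2.9) in frame 3.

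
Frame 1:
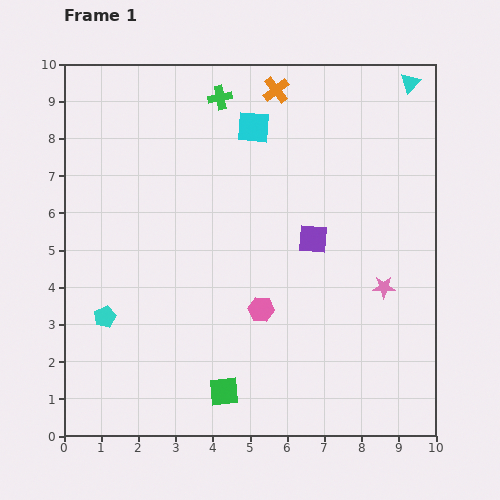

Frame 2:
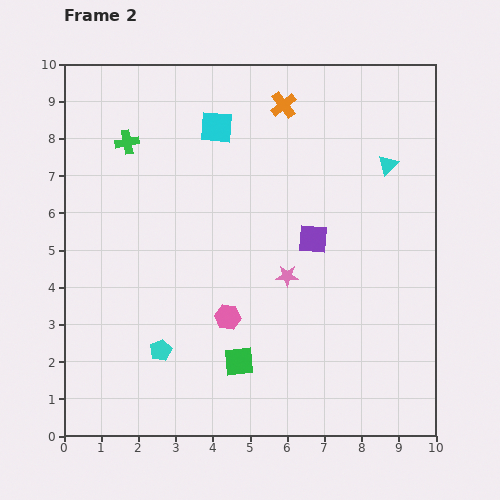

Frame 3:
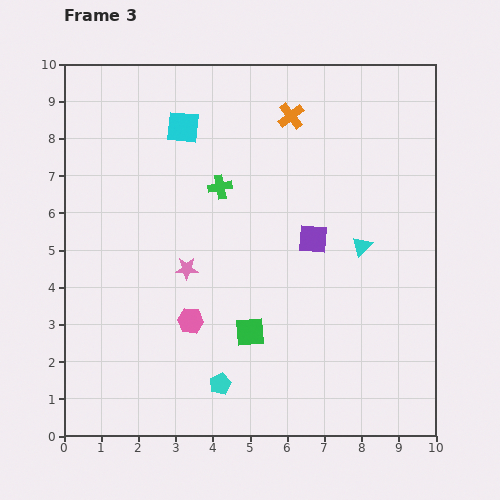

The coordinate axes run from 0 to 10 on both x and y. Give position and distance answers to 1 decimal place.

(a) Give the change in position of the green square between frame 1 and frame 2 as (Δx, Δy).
(0.4, 0.8)

The green square was at (4.3, 1.2) in frame 1 and (4.7, 2.0) in frame 2.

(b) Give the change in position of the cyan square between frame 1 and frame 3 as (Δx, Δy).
(-1.9, 0.0)

The cyan square was at (5.1, 8.3) in frame 1 and (3.2, 8.3) in frame 3.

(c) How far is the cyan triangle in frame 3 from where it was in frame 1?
4.6

The cyan triangle moved from (9.3, 9.5) to (8.0, 5.1), a distance of √(1.3² + 4.4²) ≈ 4.6.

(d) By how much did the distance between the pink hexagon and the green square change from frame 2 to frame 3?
+0.4

Distance in frame 2: 1.2. Distance in frame 3: 1.6.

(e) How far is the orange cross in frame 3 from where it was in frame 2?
0.4

The orange cross moved from (5.9, 8.9) to (6.1, 8.6), a distance of √(0.2² + 0.3²) ≈ 0.4.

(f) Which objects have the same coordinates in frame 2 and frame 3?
the purple square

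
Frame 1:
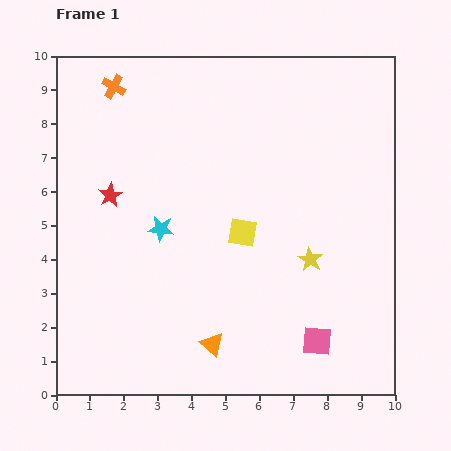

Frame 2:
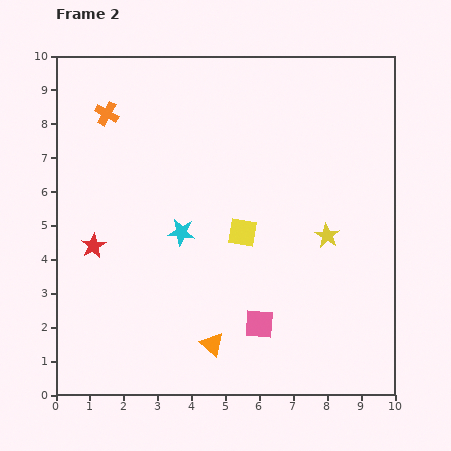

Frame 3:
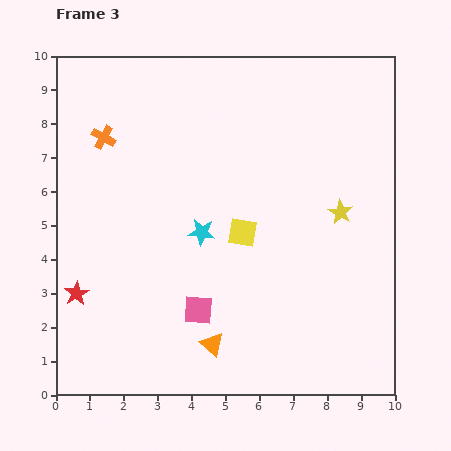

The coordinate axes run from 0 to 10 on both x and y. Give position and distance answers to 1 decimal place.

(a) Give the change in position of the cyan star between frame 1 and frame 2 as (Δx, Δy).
(0.6, -0.1)

The cyan star was at (3.1, 4.9) in frame 1 and (3.7, 4.8) in frame 2.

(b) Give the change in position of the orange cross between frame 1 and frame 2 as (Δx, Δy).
(-0.2, -0.8)

The orange cross was at (1.7, 9.1) in frame 1 and (1.5, 8.3) in frame 2.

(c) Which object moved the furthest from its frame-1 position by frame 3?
the pink square

(moved 3.6; next 3.1)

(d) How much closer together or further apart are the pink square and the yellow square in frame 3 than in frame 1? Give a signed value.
-1.3

Distance in frame 1: 3.9. Distance in frame 3: 2.6.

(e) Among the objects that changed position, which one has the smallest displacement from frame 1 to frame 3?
the cyan star

(moved 1.2)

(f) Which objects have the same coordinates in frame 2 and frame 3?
the orange triangle, the yellow square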